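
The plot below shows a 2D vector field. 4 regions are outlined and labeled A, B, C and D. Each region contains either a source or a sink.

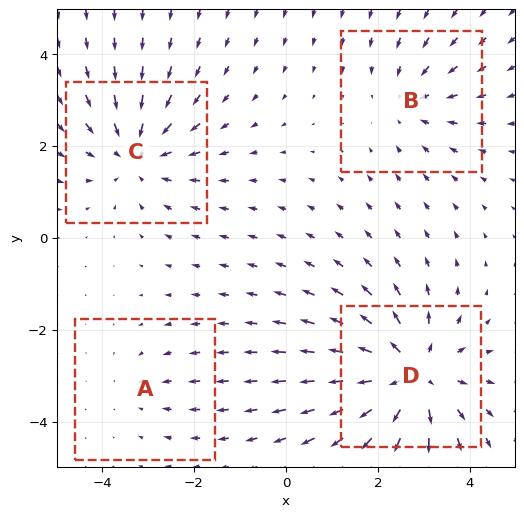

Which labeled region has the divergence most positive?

D

Divergence at each region's feature centre — A: about -2, B: about -3, C: about -4, D: about +6. Region D is most positive.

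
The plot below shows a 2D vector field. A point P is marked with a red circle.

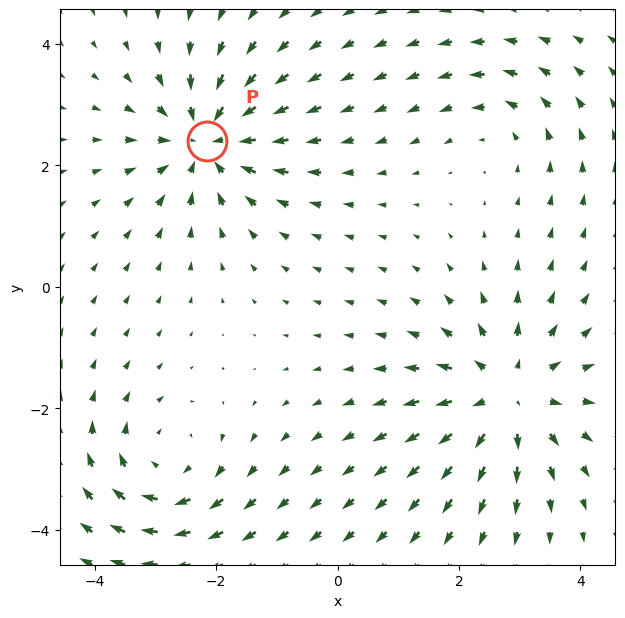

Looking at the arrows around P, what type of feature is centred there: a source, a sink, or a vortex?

At P (-2.2, 2.4) the arrows converge inward. Divergence about -5, curl ≈0 — negative divergence with near-zero curl is a sink.

sink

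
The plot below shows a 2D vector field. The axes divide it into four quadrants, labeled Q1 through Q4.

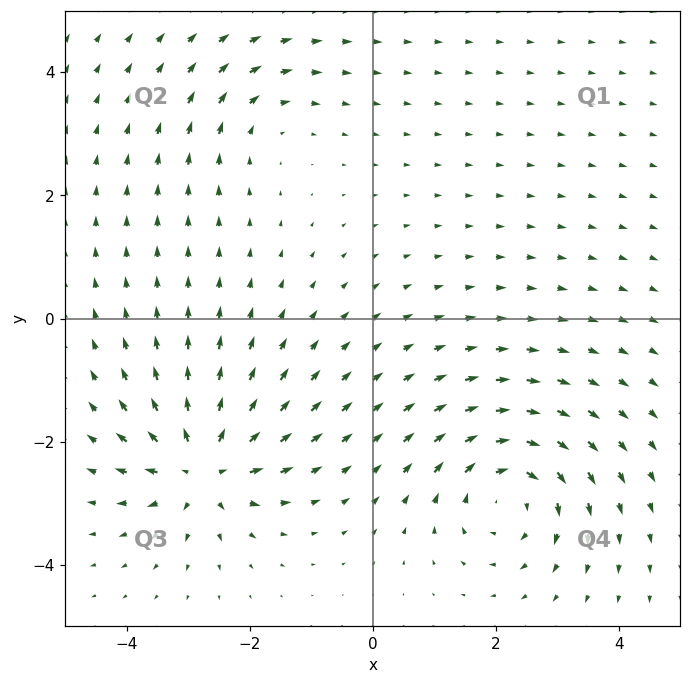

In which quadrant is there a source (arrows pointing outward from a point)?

Q3

The source sits at approximately (-2.8, -2.4), which lies in quadrant Q3. The divergence there is about +6, positive as expected for a source.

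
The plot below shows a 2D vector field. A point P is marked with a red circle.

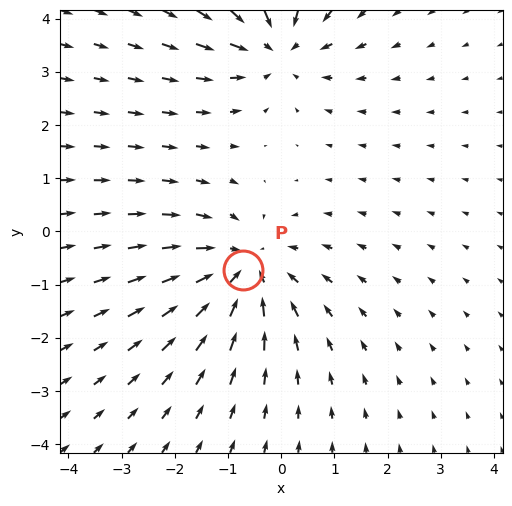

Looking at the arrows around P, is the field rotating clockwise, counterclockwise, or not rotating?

Near P at (-0.7, -0.7) the arrows show no circulation. The curl there is ≈0.

not rotating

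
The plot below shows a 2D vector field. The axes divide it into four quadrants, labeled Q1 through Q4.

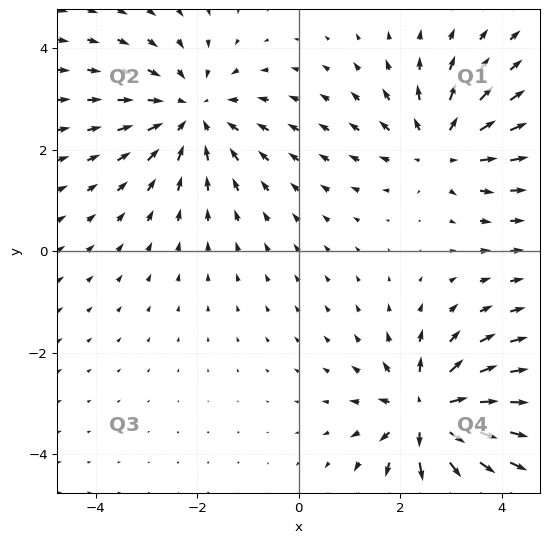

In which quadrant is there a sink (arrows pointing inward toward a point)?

Q2

The sink sits at approximately (-2.1, 2.7), which lies in quadrant Q2. The divergence there is about -3, negative as expected for a sink.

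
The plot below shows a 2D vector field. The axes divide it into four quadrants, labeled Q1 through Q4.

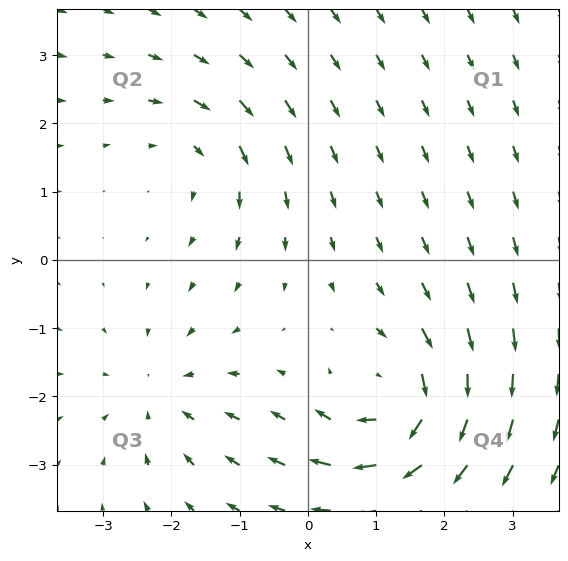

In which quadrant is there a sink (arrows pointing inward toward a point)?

Q3

The sink sits at approximately (-2.2, -2.0), which lies in quadrant Q3. The divergence there is about -3, negative as expected for a sink.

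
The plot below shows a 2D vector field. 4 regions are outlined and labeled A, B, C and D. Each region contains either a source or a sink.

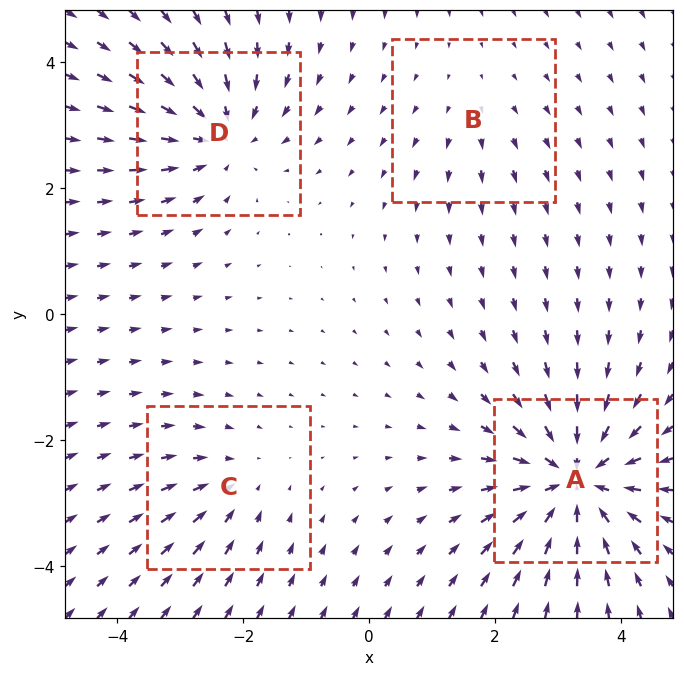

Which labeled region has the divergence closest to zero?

B

Divergence at each region's feature centre — A: about -8, B: about +2, C: about -3, D: about -5. Region B is closest to zero.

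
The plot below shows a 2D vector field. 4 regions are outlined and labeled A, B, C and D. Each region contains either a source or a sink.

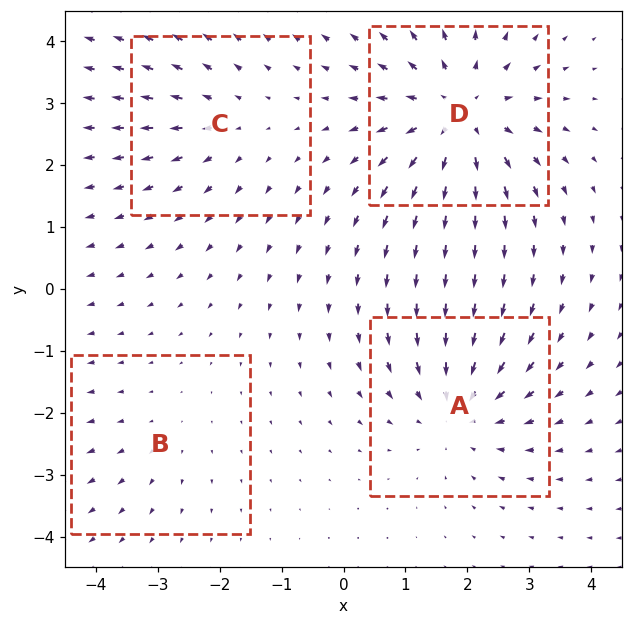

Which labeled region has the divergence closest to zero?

Divergence at each region's feature centre — A: about -4, B: about +2, C: about +3, D: about +6. Region B is closest to zero.

B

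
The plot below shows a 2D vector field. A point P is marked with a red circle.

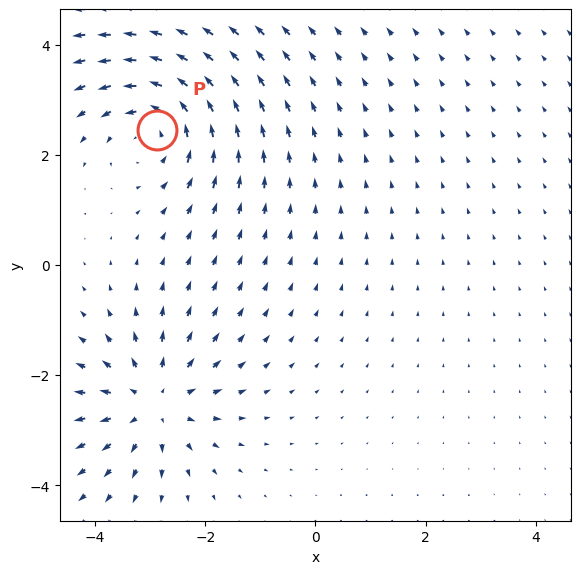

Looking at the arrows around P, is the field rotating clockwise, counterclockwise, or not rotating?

counterclockwise

Near P at (-2.9, 2.4) the arrows circulate counterclockwise. The curl (z-component) there is about +5; positive curl means counterclockwise rotation.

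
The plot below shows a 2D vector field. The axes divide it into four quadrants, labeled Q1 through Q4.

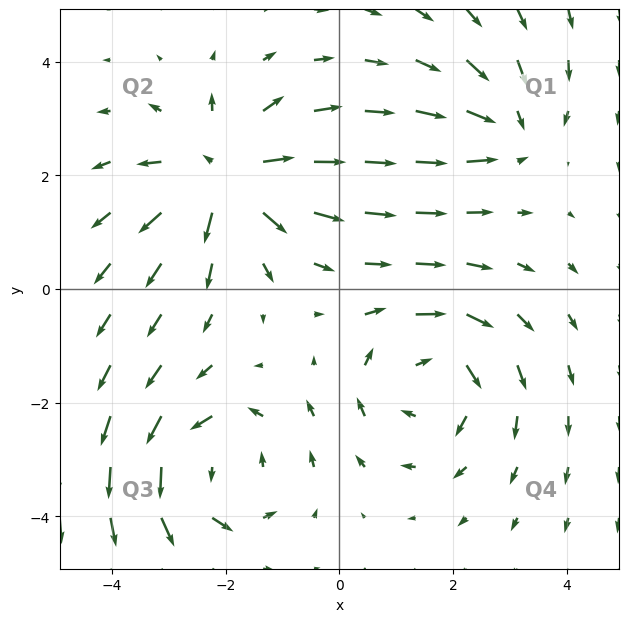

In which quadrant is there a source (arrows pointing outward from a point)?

The source sits at approximately (-2.0, 2.0), which lies in quadrant Q2. The divergence there is about +5, positive as expected for a source.

Q2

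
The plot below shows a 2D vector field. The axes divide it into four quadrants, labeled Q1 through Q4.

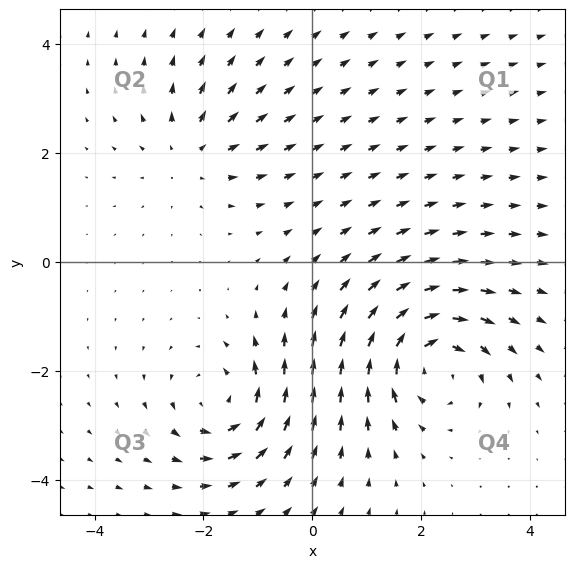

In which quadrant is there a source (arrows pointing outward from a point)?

Q2

The source sits at approximately (-2.2, 2.0), which lies in quadrant Q2. The divergence there is about +3, positive as expected for a source.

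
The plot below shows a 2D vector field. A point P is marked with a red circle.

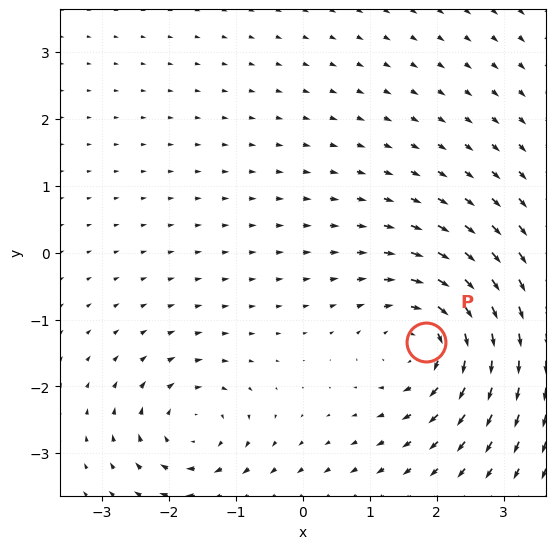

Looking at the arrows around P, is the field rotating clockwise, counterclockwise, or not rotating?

clockwise

Near P at (1.8, -1.3) the arrows circulate clockwise. The curl (z-component) there is about -5; negative curl means clockwise rotation.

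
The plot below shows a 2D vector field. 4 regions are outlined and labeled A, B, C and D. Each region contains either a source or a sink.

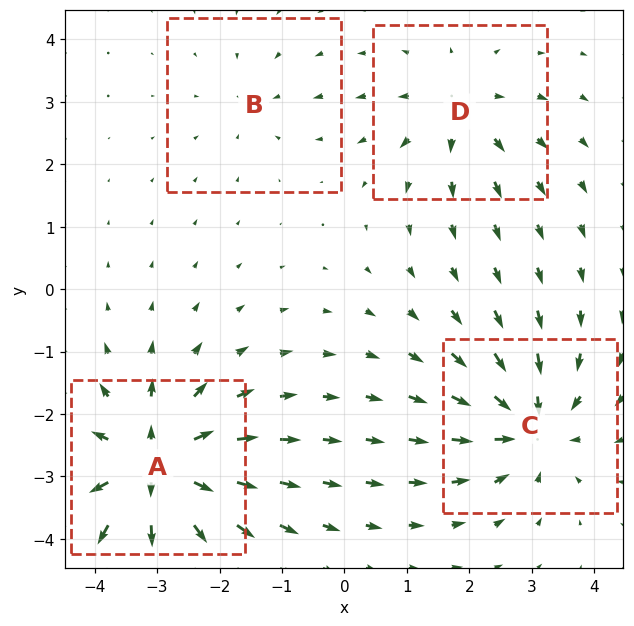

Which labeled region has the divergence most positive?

A

Divergence at each region's feature centre — A: about +8, B: about -2, C: about -6, D: about +4. Region A is most positive.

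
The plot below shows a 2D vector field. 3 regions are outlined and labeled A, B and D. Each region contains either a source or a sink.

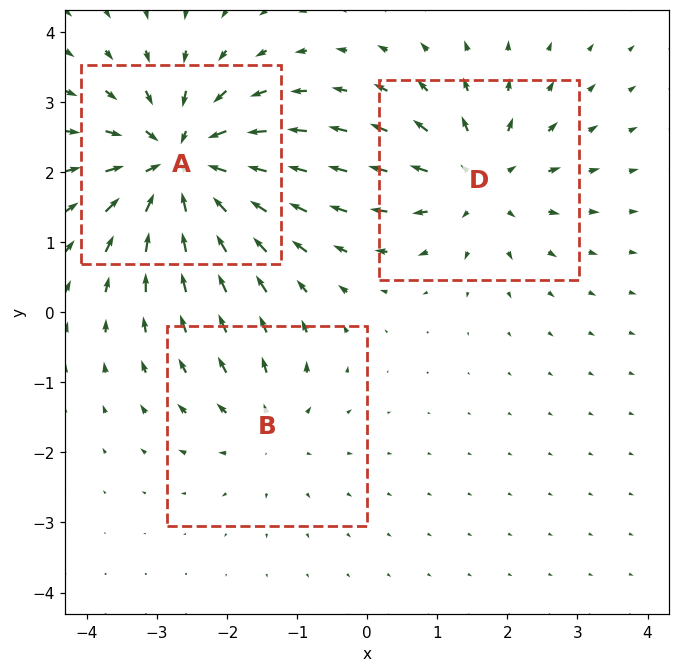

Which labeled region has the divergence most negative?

A

Divergence at each region's feature centre — A: about -5, B: about +2, D: about +3. Region A is most negative.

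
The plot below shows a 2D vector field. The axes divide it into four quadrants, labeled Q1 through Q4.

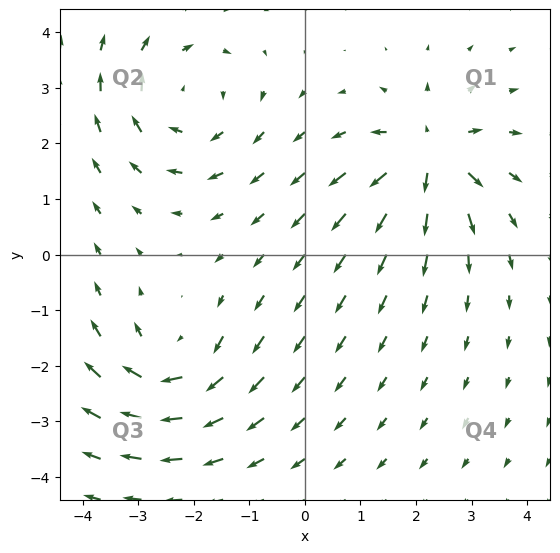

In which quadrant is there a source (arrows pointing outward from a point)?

The source sits at approximately (2.2, 1.8), which lies in quadrant Q1. The divergence there is about +7, positive as expected for a source.

Q1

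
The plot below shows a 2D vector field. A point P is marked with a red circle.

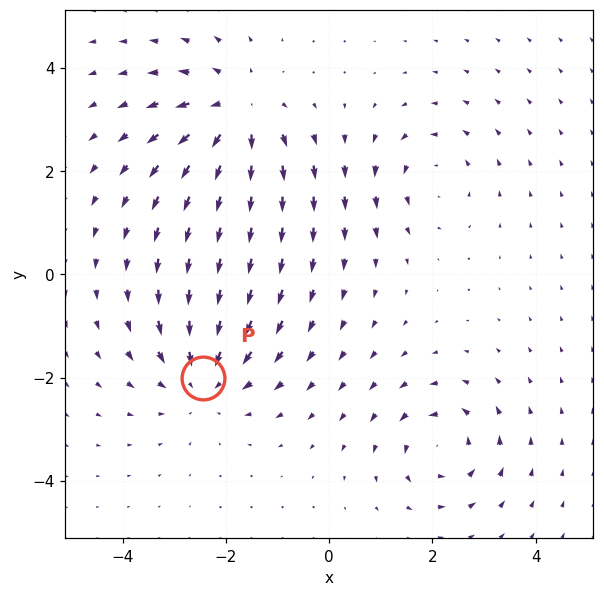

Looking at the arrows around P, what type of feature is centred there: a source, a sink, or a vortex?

sink

At P (-2.4, -2.0) the arrows converge inward. Divergence about -4, curl ≈0 — negative divergence with near-zero curl is a sink.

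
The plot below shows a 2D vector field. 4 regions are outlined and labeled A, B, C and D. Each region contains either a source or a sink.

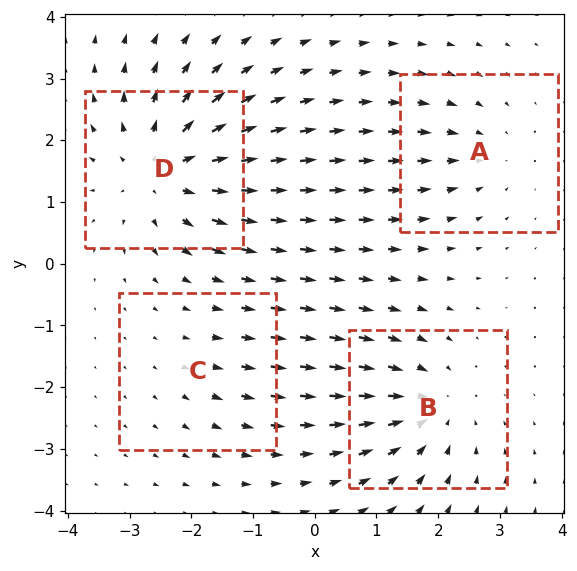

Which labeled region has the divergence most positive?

Divergence at each region's feature centre — A: about -3, B: about -5, C: about +2, D: about +6. Region D is most positive.

D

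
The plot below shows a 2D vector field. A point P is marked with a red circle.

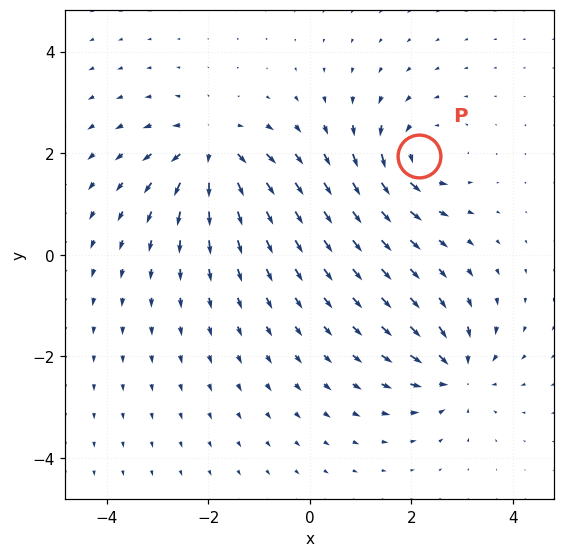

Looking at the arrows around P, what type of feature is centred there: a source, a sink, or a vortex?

At P (2.2, 2.0) the arrows circulate counterclockwise. Divergence ≈0, curl about +5 — near-zero divergence with nonzero curl is a vortex.

vortex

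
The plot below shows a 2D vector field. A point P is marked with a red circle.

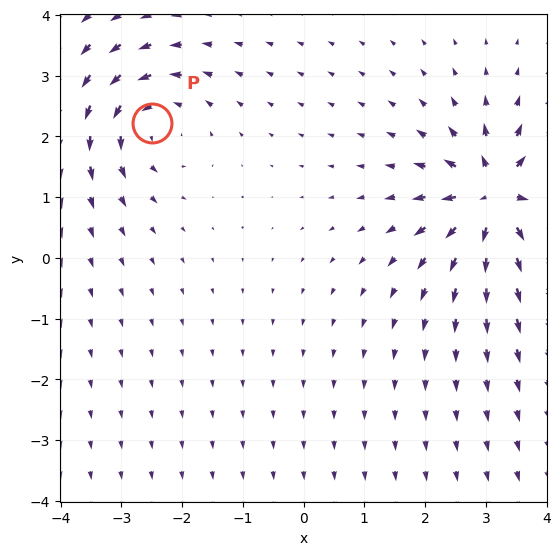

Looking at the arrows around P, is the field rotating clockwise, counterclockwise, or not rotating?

Near P at (-2.5, 2.2) the arrows circulate counterclockwise. The curl (z-component) there is about +4; positive curl means counterclockwise rotation.

counterclockwise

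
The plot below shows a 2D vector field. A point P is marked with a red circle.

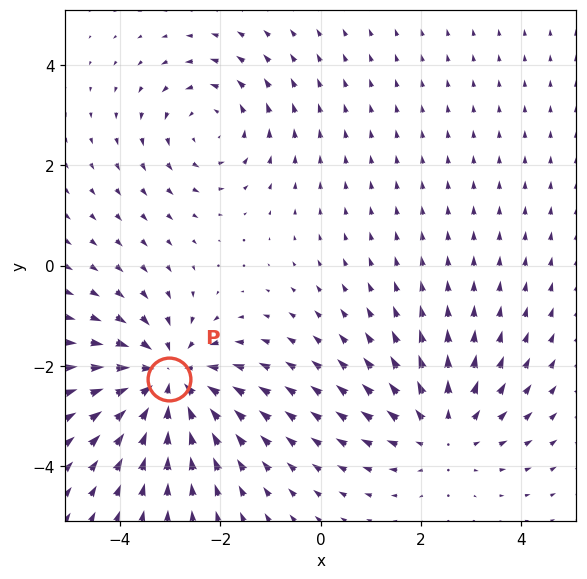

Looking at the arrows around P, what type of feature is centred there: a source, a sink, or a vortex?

sink

At P (-3.0, -2.3) the arrows converge inward. Divergence about -4, curl ≈0 — negative divergence with near-zero curl is a sink.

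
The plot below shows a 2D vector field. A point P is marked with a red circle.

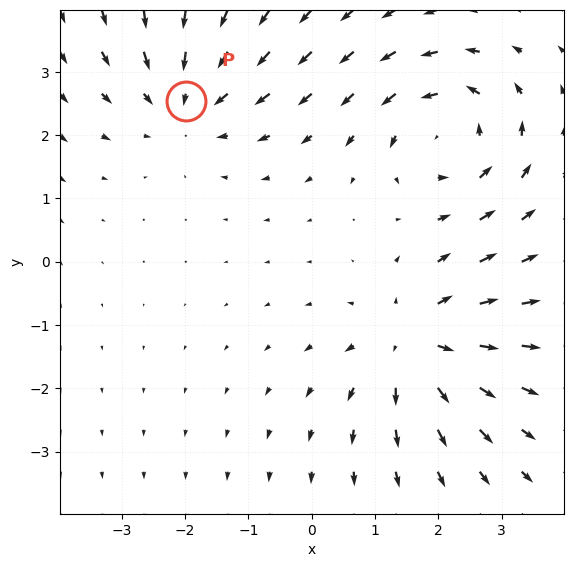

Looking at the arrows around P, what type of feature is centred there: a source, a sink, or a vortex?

sink

At P (-2.0, 2.5) the arrows converge inward. Divergence about -3, curl ≈0 — negative divergence with near-zero curl is a sink.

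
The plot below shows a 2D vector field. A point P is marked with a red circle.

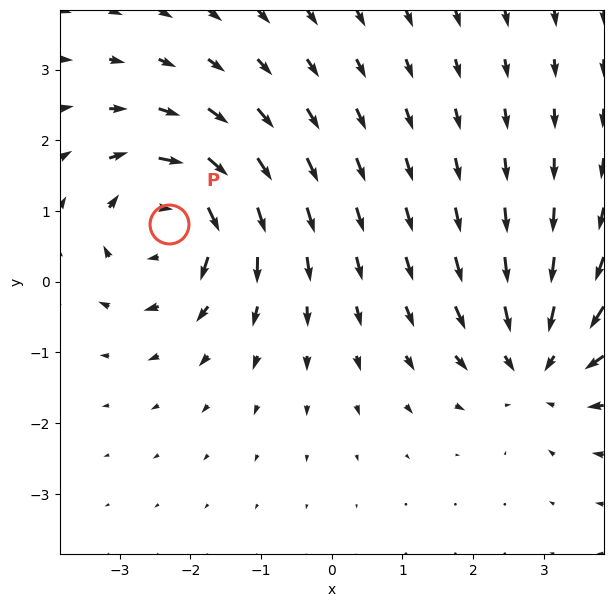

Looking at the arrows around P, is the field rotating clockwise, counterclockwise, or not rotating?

clockwise

Near P at (-2.3, 0.8) the arrows circulate clockwise. The curl (z-component) there is about -6; negative curl means clockwise rotation.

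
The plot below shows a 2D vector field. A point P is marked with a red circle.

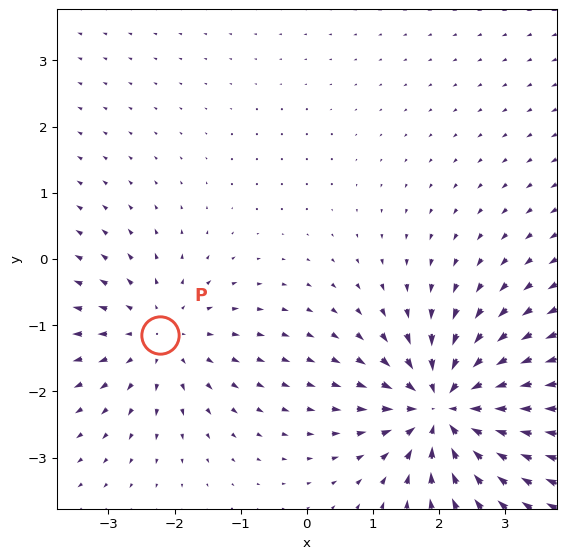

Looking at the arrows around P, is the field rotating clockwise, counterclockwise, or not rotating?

Near P at (-2.2, -1.2) the arrows show no circulation. The curl there is ≈0.

not rotating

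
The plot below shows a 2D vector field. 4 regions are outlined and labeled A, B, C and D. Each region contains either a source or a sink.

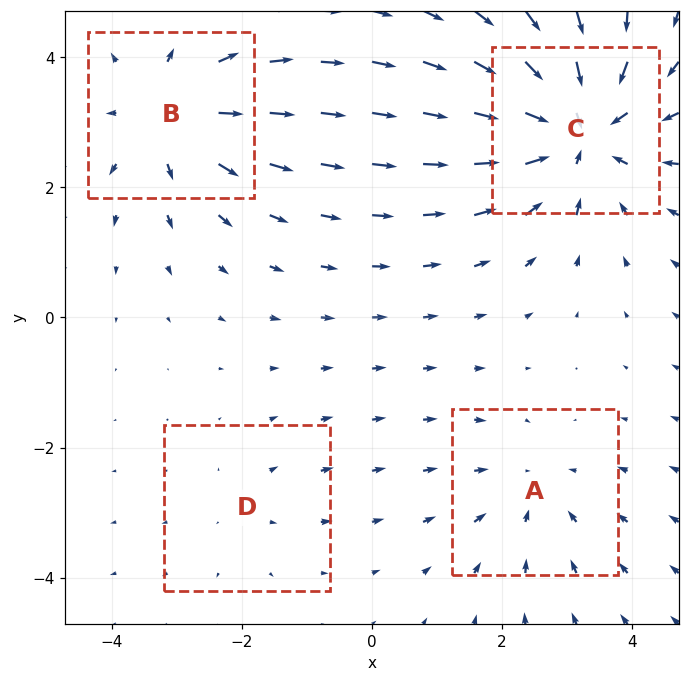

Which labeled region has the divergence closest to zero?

D

Divergence at each region's feature centre — A: about -3, B: about +4, C: about -6, D: about +2. Region D is closest to zero.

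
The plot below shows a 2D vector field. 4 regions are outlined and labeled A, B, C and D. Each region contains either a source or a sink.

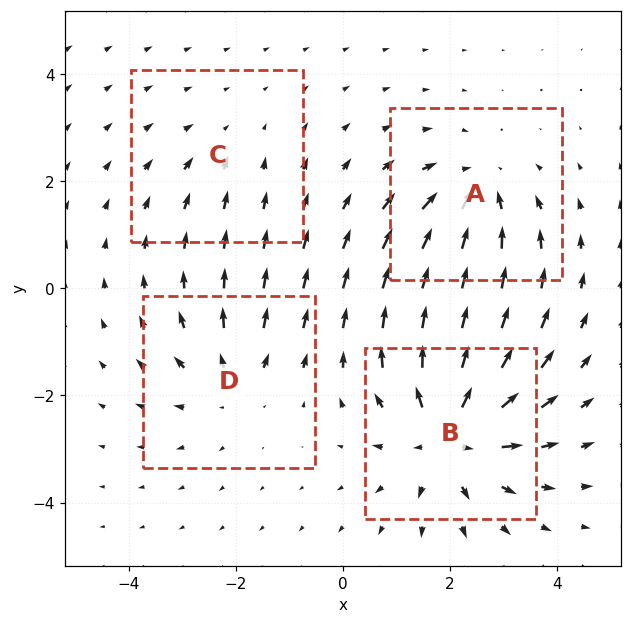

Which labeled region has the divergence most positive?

Divergence at each region's feature centre — A: about -4, B: about +6, C: about -2, D: about +3. Region B is most positive.

B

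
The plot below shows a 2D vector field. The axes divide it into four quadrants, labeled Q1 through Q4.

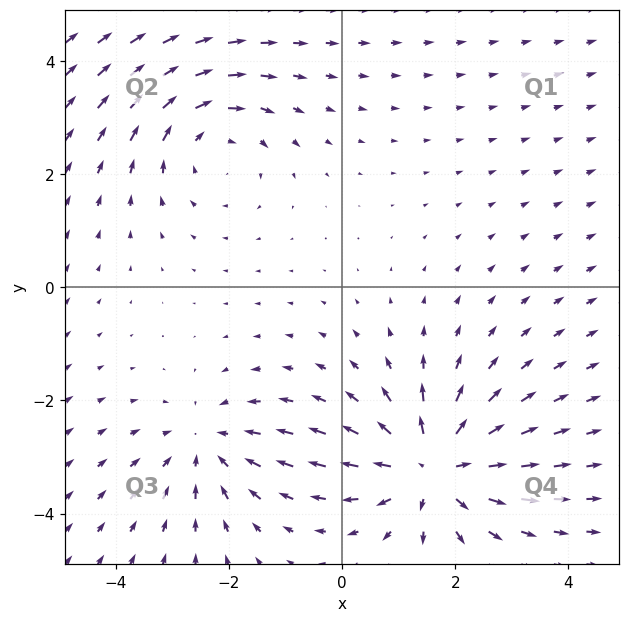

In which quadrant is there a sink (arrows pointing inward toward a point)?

The sink sits at approximately (-2.4, -2.8), which lies in quadrant Q3. The divergence there is about -2, negative as expected for a sink.

Q3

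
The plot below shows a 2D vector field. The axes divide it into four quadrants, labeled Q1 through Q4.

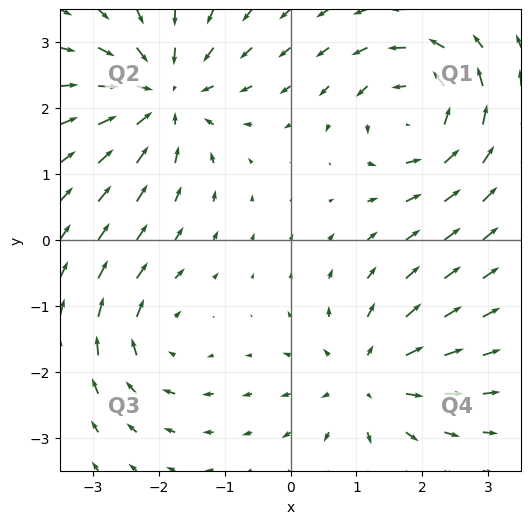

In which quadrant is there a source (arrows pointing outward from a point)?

Q4

The source sits at approximately (1.2, -2.1), which lies in quadrant Q4. The divergence there is about +4, positive as expected for a source.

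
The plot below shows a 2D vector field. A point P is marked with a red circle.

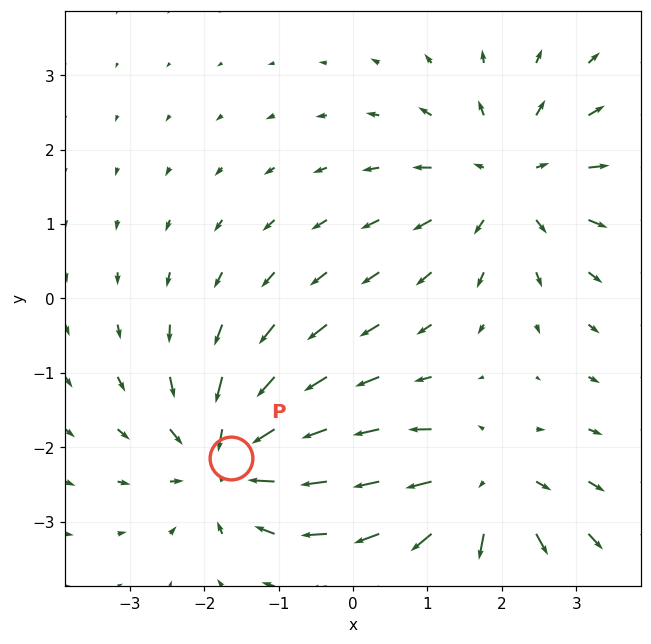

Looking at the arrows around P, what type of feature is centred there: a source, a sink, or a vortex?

At P (-1.6, -2.1) the arrows converge inward. Divergence about -5, curl ≈0 — negative divergence with near-zero curl is a sink.

sink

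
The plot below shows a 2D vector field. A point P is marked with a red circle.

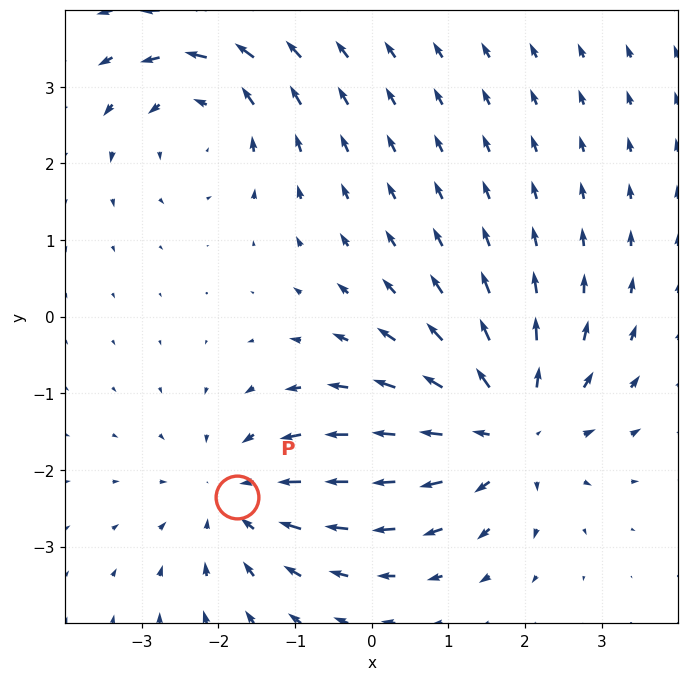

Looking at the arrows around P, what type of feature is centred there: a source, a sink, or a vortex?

At P (-1.8, -2.4) the arrows converge inward. Divergence about -3, curl ≈0 — negative divergence with near-zero curl is a sink.

sink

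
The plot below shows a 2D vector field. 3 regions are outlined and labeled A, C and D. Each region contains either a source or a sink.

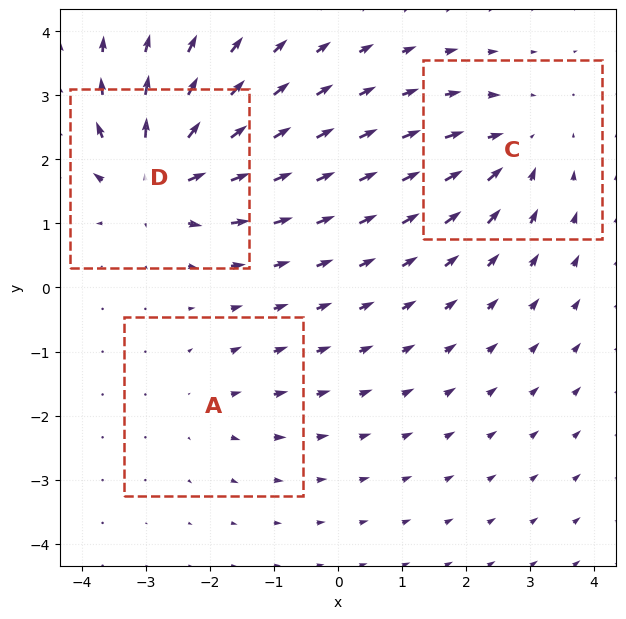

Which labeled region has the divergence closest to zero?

A

Divergence at each region's feature centre — A: about +2, C: about -4, D: about +6. Region A is closest to zero.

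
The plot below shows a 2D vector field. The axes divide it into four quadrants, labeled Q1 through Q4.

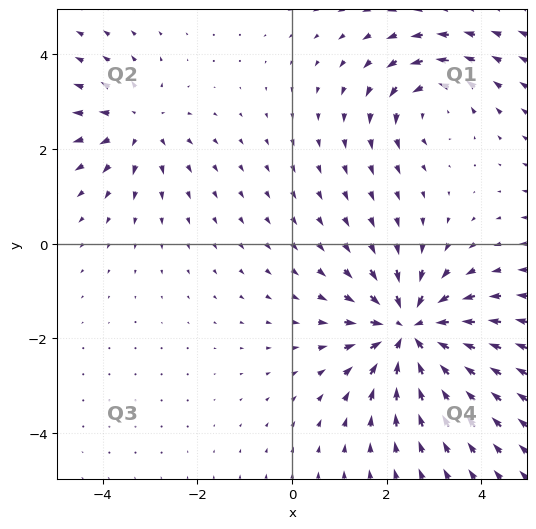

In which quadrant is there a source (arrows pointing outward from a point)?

The source sits at approximately (-3.3, 2.5), which lies in quadrant Q2. The divergence there is about +3, positive as expected for a source.

Q2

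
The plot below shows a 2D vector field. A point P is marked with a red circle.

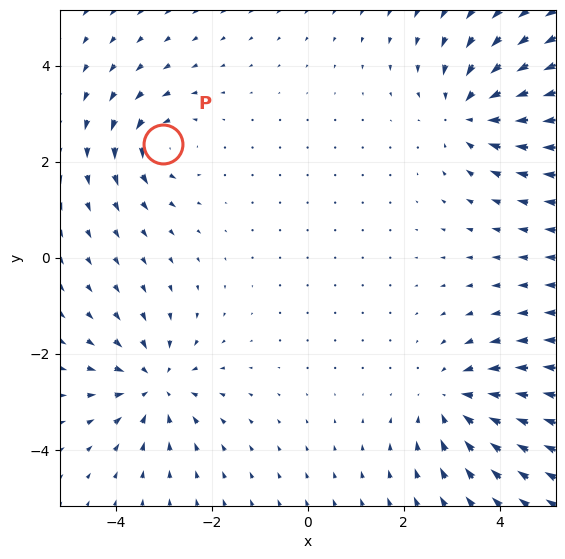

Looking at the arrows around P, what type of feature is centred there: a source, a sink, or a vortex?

vortex

At P (-3.0, 2.4) the arrows circulate counterclockwise. Divergence ≈0, curl about +5 — near-zero divergence with nonzero curl is a vortex.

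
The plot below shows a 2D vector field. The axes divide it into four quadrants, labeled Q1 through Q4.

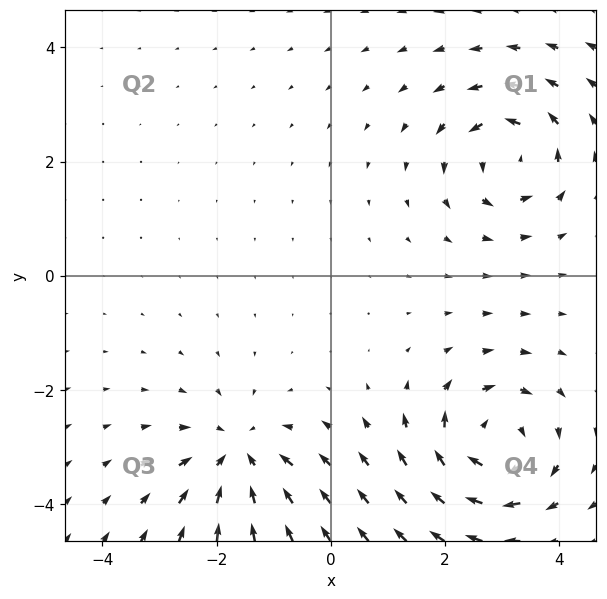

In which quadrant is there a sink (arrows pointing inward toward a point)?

Q3

The sink sits at approximately (-1.6, -3.2), which lies in quadrant Q3. The divergence there is about -3, negative as expected for a sink.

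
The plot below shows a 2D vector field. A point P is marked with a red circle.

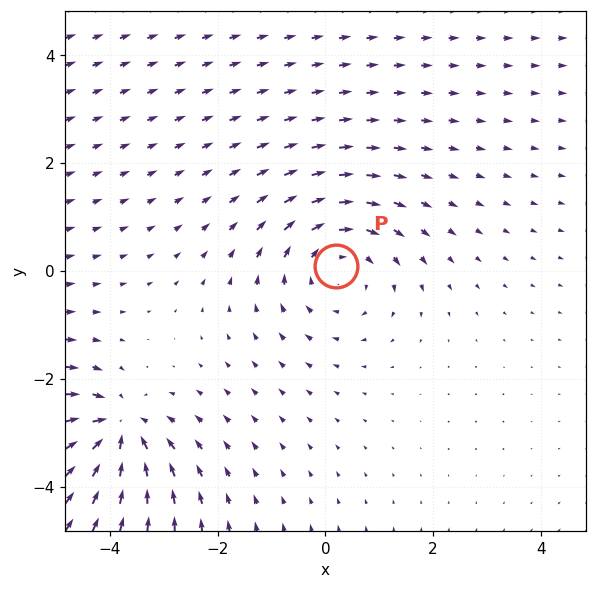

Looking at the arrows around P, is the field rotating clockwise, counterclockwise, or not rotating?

clockwise

Near P at (0.2, 0.1) the arrows circulate clockwise. The curl (z-component) there is about -3; negative curl means clockwise rotation.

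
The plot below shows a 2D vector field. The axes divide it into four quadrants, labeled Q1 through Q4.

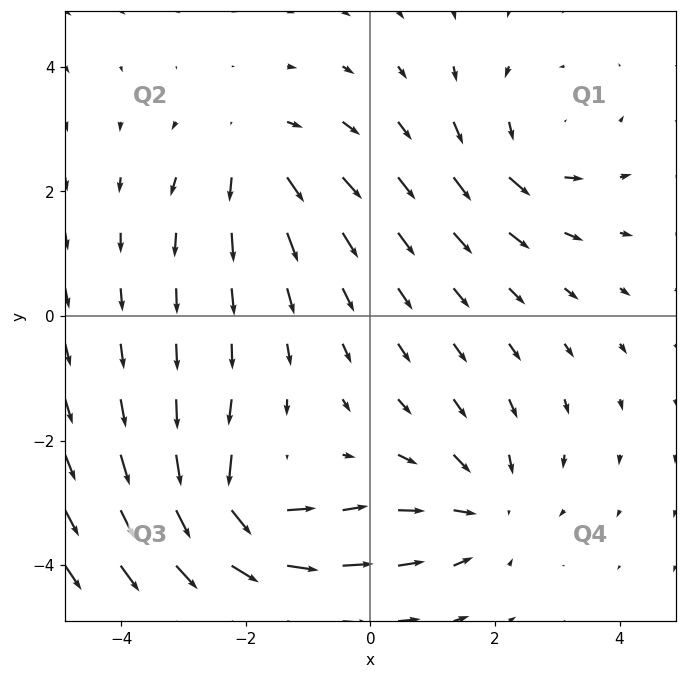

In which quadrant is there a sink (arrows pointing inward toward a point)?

Q4

The sink sits at approximately (1.8, -3.1), which lies in quadrant Q4. The divergence there is about -3, negative as expected for a sink.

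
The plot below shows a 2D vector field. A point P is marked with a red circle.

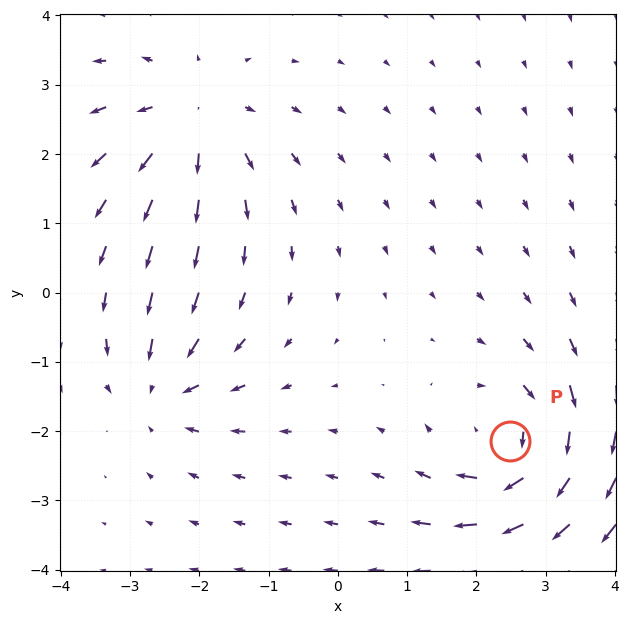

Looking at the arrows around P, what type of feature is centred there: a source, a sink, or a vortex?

vortex

At P (2.5, -2.1) the arrows circulate clockwise. Divergence ≈0, curl about -5 — near-zero divergence with nonzero curl is a vortex.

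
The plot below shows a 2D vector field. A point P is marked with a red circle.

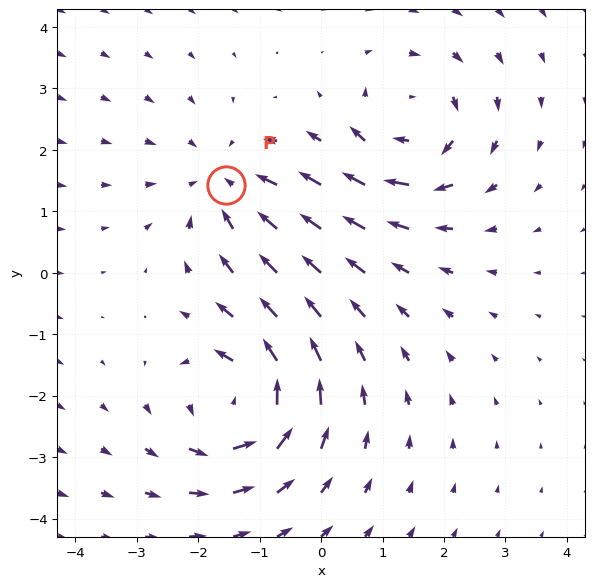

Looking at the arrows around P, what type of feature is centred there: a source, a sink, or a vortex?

sink

At P (-1.5, 1.4) the arrows converge inward. Divergence about -4, curl ≈0 — negative divergence with near-zero curl is a sink.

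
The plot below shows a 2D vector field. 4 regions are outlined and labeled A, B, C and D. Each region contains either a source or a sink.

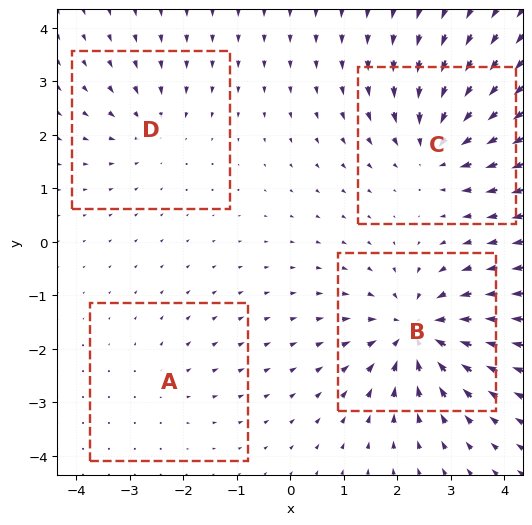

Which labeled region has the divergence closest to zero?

A

Divergence at each region's feature centre — A: about +2, B: about -7, C: about -6, D: about -3. Region A is closest to zero.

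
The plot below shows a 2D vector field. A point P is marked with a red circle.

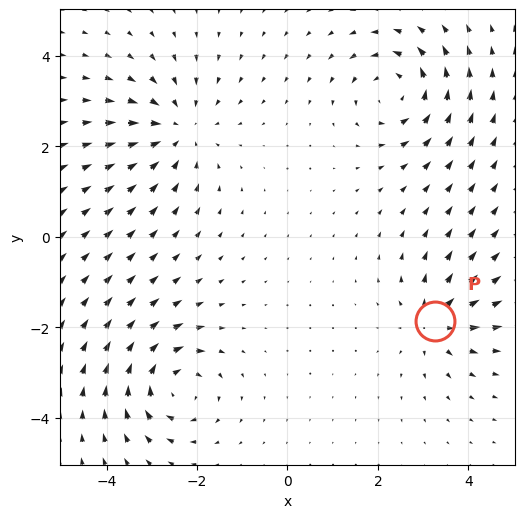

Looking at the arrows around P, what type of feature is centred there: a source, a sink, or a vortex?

At P (3.3, -1.9) the arrows spread outward. Divergence about +4, curl ≈0 — positive divergence with near-zero curl is a source.

source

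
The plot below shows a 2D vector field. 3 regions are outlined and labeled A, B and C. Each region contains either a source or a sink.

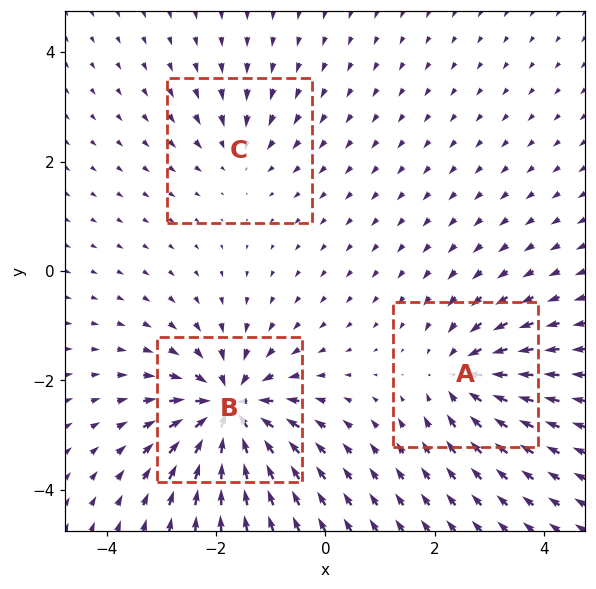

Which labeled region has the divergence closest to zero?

C

Divergence at each region's feature centre — A: about -4, B: about -6, C: about -2. Region C is closest to zero.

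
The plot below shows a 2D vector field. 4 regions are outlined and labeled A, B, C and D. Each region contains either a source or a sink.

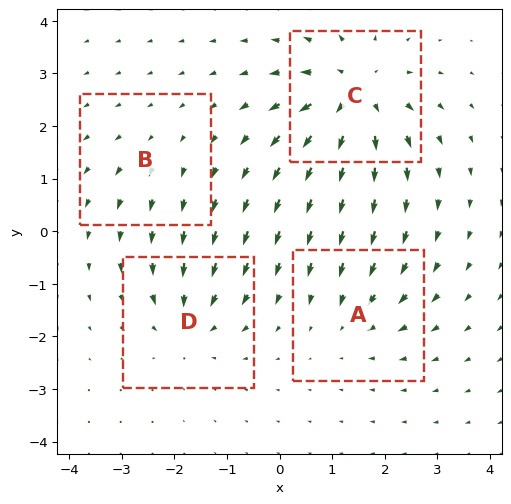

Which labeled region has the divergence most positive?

C

Divergence at each region's feature centre — A: about -3, B: about +2, C: about +7, D: about -5. Region C is most positive.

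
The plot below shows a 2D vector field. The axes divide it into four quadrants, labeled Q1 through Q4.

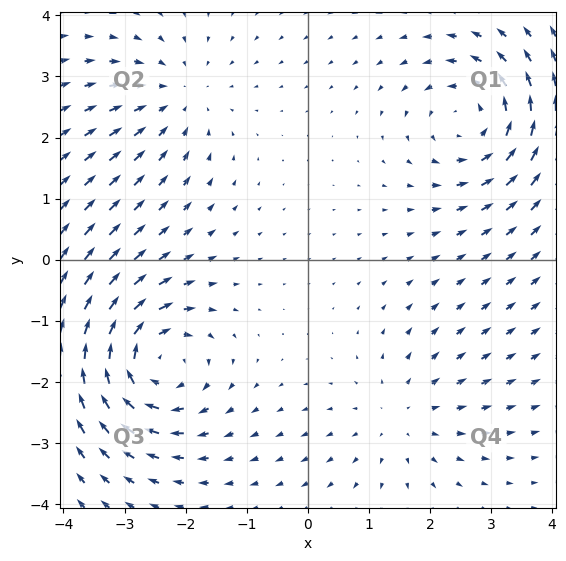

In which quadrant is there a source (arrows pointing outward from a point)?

Q4

The source sits at approximately (1.6, -2.6), which lies in quadrant Q4. The divergence there is about +3, positive as expected for a source.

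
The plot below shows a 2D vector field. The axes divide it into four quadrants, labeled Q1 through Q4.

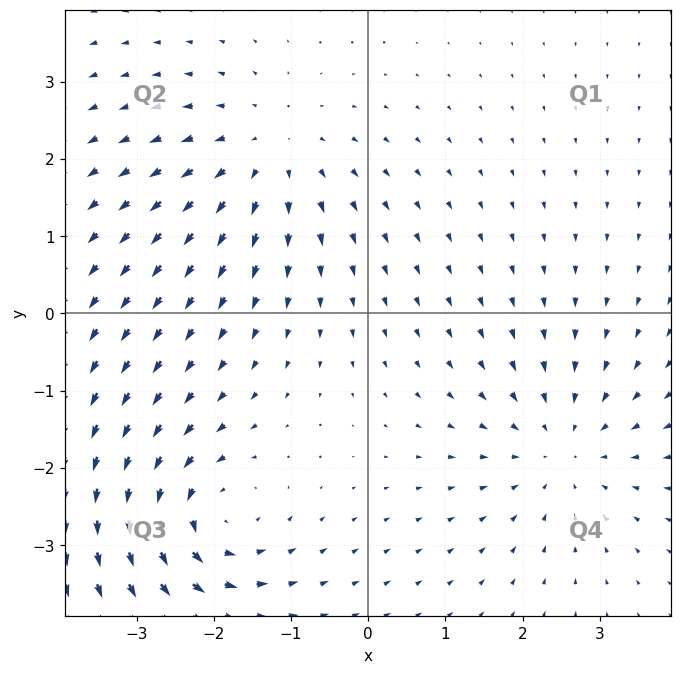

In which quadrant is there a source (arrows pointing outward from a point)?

The source sits at approximately (-1.3, 2.1), which lies in quadrant Q2. The divergence there is about +4, positive as expected for a source.

Q2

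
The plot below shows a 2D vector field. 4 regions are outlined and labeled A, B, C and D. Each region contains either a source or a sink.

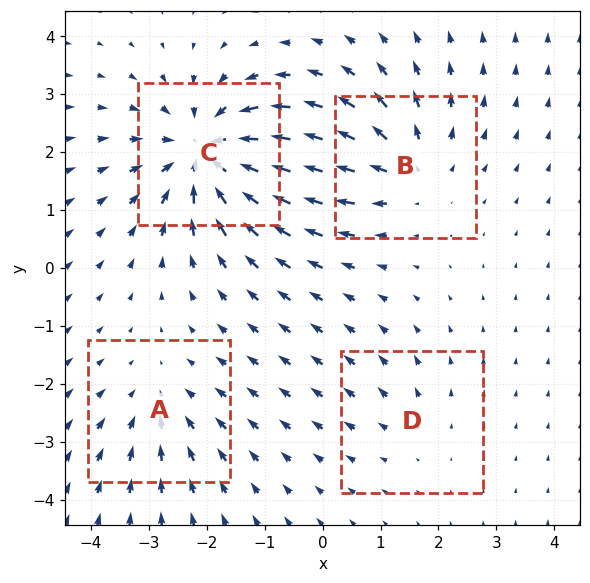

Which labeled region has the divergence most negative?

C

Divergence at each region's feature centre — A: about -3, B: about +5, C: about -7, D: about +2. Region C is most negative.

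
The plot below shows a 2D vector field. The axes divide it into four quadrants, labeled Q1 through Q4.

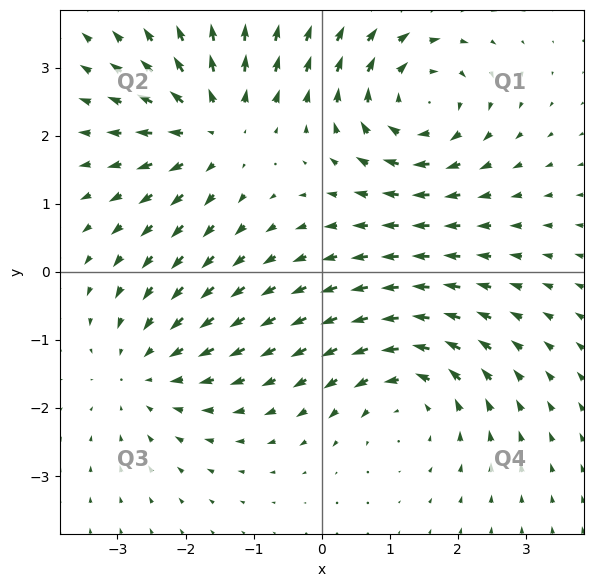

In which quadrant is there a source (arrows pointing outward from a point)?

The source sits at approximately (-1.6, 2.1), which lies in quadrant Q2. The divergence there is about +3, positive as expected for a source.

Q2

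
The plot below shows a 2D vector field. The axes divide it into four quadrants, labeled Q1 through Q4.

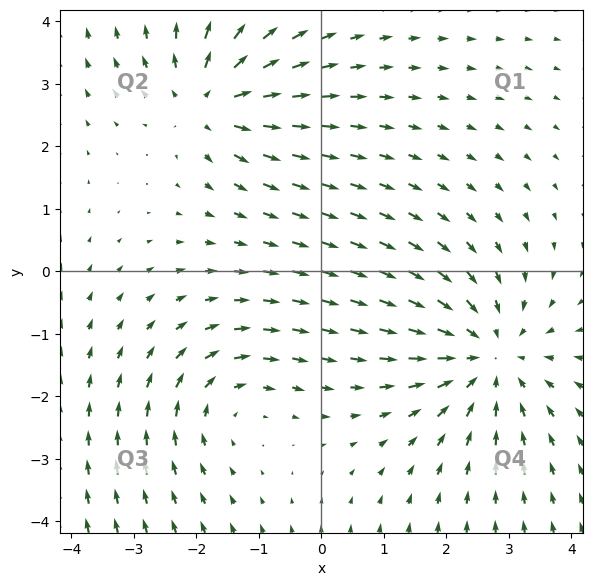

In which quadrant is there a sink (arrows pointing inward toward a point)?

The sink sits at approximately (2.7, -1.4), which lies in quadrant Q4. The divergence there is about -4, negative as expected for a sink.

Q4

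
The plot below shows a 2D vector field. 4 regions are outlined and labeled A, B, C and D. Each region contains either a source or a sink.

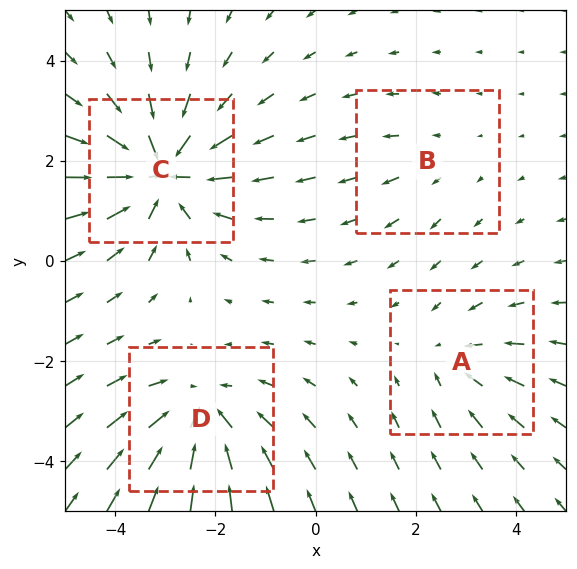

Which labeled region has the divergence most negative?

C

Divergence at each region's feature centre — A: about -3, B: about +2, C: about -6, D: about -5. Region C is most negative.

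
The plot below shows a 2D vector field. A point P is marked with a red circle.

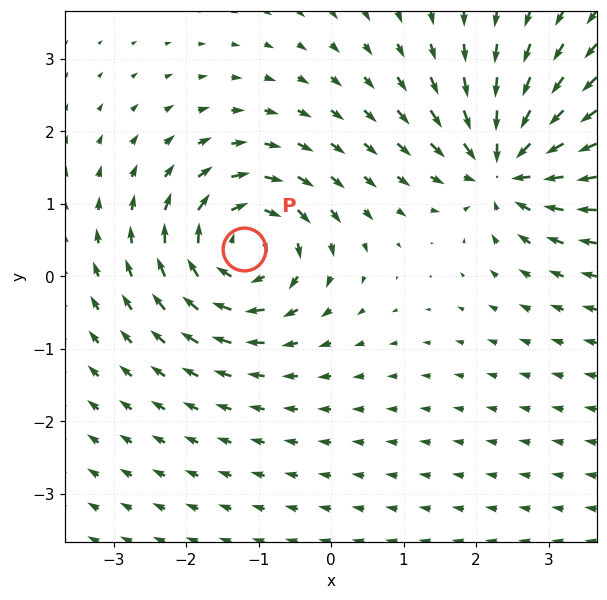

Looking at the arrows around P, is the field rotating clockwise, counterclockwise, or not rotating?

clockwise

Near P at (-1.2, 0.4) the arrows circulate clockwise. The curl (z-component) there is about -5; negative curl means clockwise rotation.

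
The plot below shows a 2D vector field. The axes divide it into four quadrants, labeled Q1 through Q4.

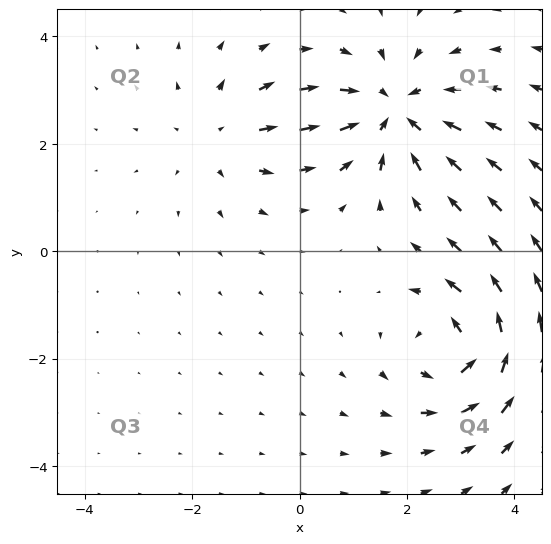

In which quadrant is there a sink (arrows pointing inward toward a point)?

Q1

The sink sits at approximately (1.8, 2.6), which lies in quadrant Q1. The divergence there is about -4, negative as expected for a sink.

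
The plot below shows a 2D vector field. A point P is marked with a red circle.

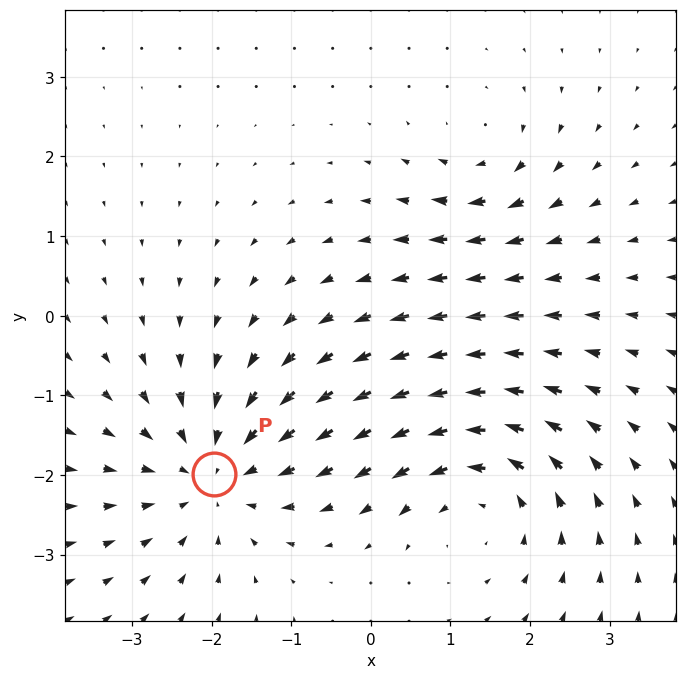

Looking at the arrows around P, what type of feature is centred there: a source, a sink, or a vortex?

At P (-2.0, -2.0) the arrows converge inward. Divergence about -4, curl ≈0 — negative divergence with near-zero curl is a sink.

sink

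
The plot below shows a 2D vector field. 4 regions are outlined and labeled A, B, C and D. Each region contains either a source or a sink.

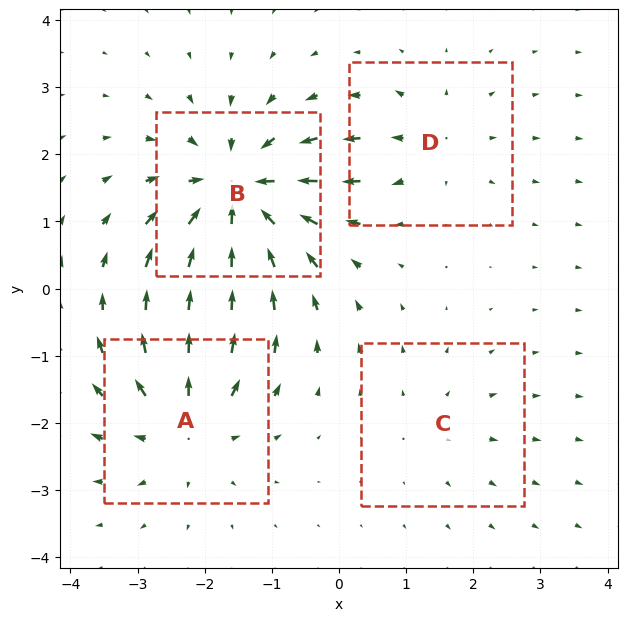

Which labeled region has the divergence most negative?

Divergence at each region's feature centre — A: about +5, B: about -7, C: about +2, D: about +3. Region B is most negative.

B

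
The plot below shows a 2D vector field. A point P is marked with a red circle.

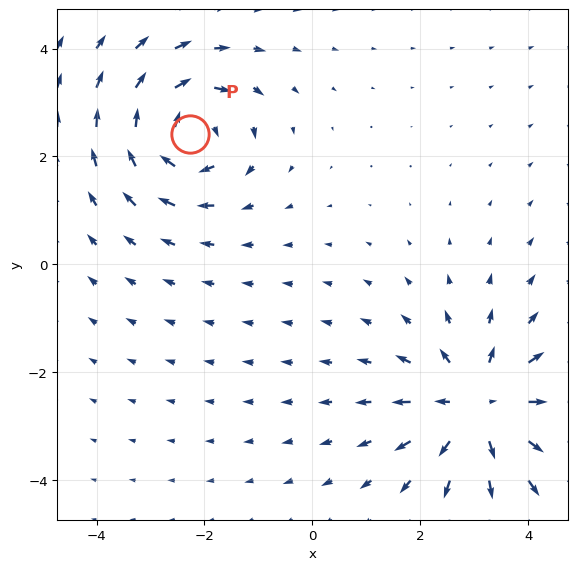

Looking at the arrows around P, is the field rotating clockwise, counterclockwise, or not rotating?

Near P at (-2.3, 2.4) the arrows circulate clockwise. The curl (z-component) there is about -5; negative curl means clockwise rotation.

clockwise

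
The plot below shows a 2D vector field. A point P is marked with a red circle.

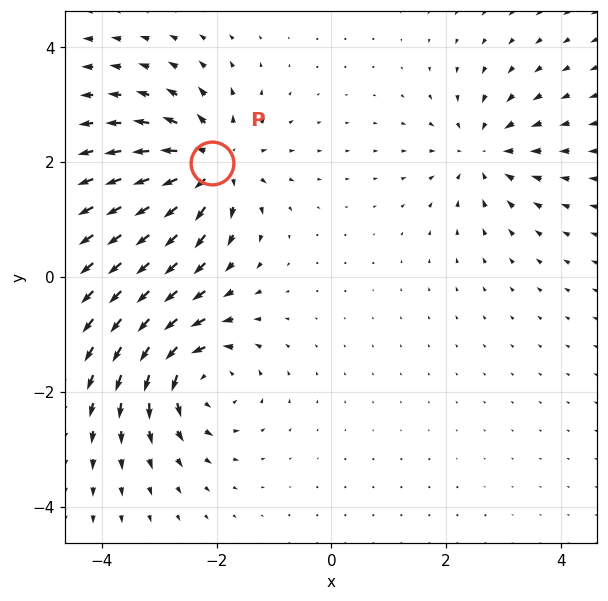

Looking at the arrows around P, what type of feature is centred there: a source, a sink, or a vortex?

source

At P (-2.1, 2.0) the arrows spread outward. Divergence about +6, curl ≈0 — positive divergence with near-zero curl is a source.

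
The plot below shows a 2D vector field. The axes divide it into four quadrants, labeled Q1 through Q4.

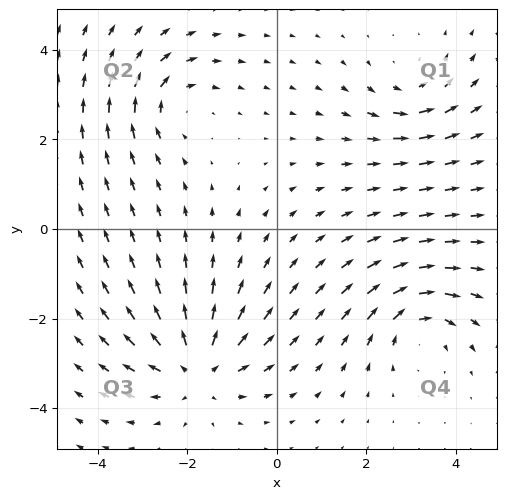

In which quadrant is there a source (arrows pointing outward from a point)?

Q3

The source sits at approximately (-1.8, -3.1), which lies in quadrant Q3. The divergence there is about +4, positive as expected for a source.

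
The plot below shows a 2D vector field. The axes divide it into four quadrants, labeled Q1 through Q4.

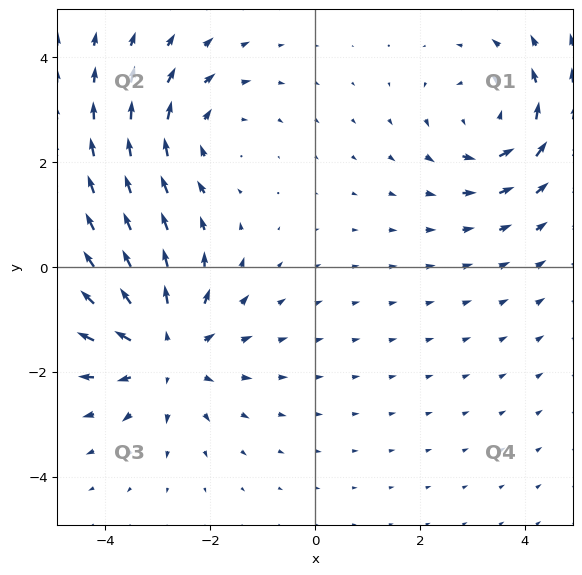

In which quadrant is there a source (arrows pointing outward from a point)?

The source sits at approximately (-2.9, -1.6), which lies in quadrant Q3. The divergence there is about +4, positive as expected for a source.

Q3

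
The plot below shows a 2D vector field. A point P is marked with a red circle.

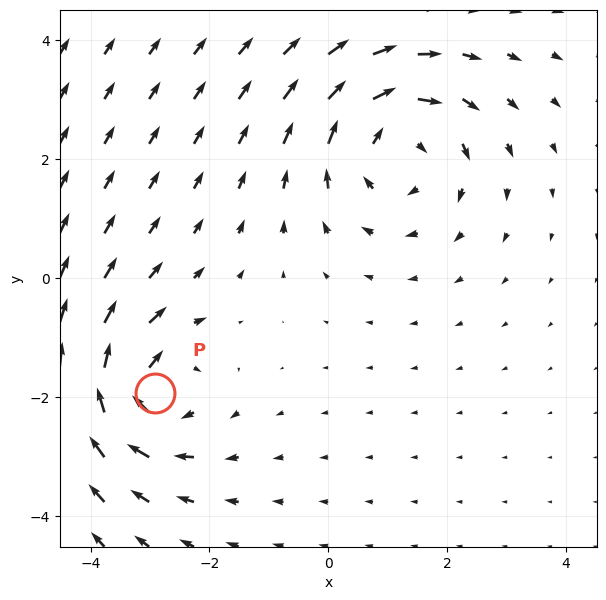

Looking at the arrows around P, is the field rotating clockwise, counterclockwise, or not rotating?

Near P at (-2.9, -1.9) the arrows circulate clockwise. The curl (z-component) there is about -5; negative curl means clockwise rotation.

clockwise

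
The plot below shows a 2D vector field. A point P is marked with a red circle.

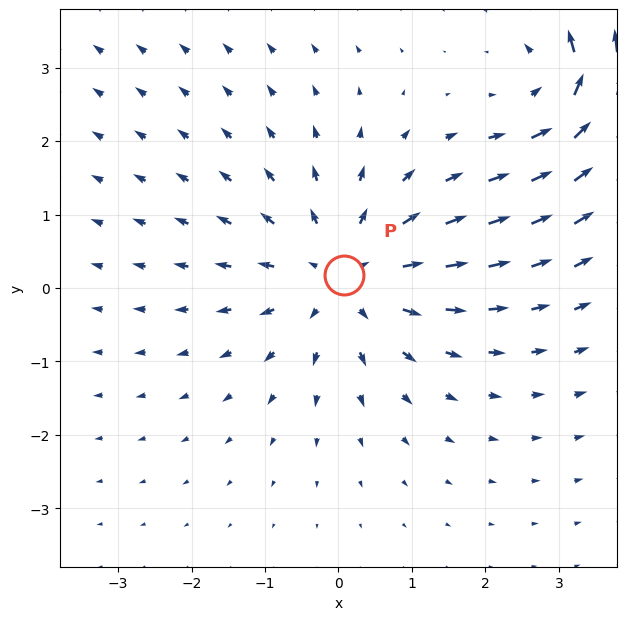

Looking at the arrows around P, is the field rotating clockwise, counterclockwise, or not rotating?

not rotating

Near P at (0.1, 0.2) the arrows show no circulation. The curl there is ≈0.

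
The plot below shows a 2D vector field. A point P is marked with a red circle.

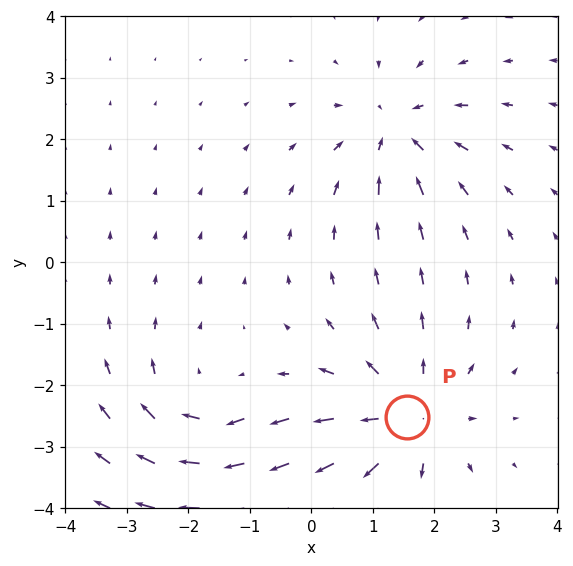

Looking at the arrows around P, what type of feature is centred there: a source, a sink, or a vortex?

At P (1.6, -2.5) the arrows spread outward. Divergence about +4, curl ≈0 — positive divergence with near-zero curl is a source.

source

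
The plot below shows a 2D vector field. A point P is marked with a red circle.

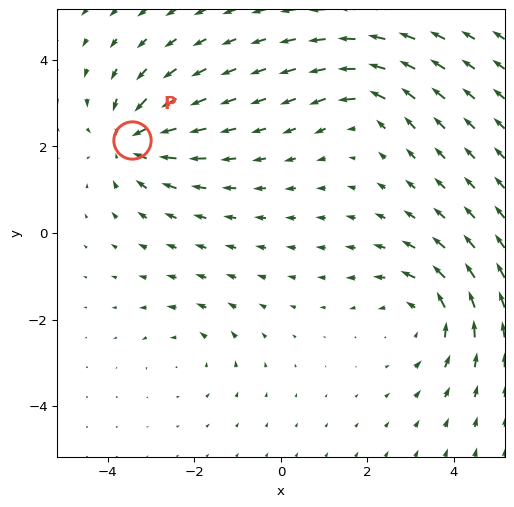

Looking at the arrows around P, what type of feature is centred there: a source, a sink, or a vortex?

At P (-3.4, 2.1) the arrows converge inward. Divergence about -5, curl ≈0 — negative divergence with near-zero curl is a sink.

sink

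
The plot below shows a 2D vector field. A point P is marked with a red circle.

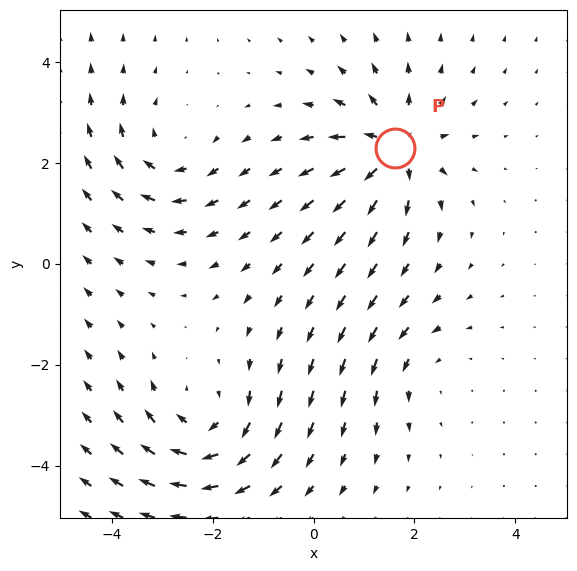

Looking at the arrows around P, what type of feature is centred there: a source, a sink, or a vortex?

source

At P (1.6, 2.3) the arrows spread outward. Divergence about +5, curl ≈0 — positive divergence with near-zero curl is a source.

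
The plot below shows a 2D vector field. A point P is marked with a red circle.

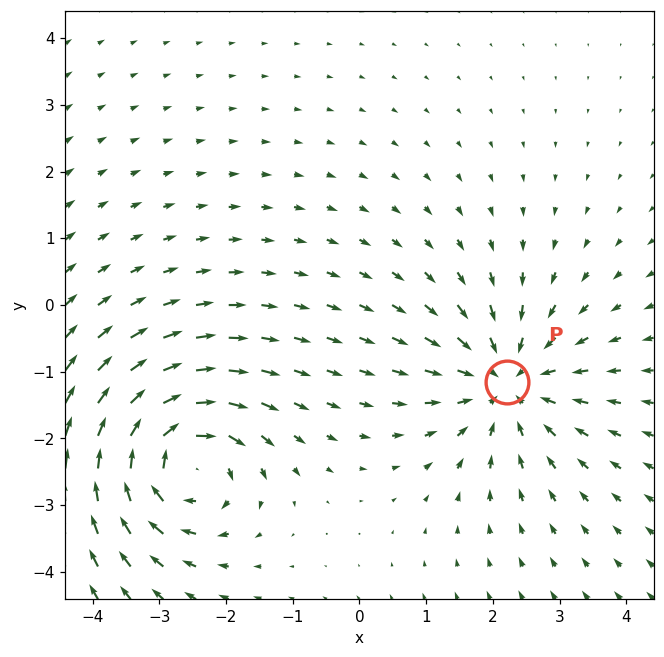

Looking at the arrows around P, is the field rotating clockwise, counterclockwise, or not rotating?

not rotating

Near P at (2.2, -1.2) the arrows show no circulation. The curl there is ≈0.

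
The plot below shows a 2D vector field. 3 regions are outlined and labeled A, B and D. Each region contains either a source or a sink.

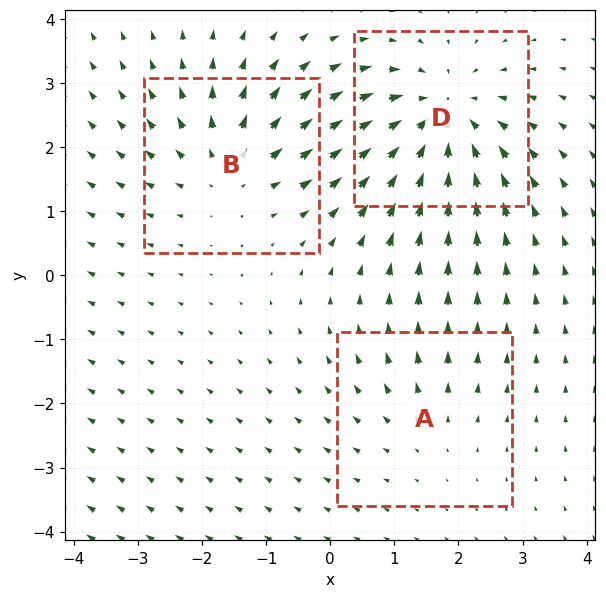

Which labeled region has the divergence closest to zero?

A

Divergence at each region's feature centre — A: about +2, B: about +3, D: about -4. Region A is closest to zero.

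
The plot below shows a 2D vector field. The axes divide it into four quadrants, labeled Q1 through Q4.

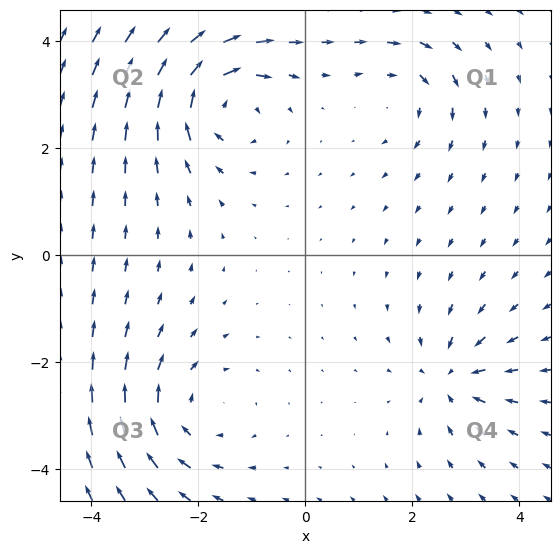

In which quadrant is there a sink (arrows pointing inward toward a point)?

Q4

The sink sits at approximately (2.7, -2.3), which lies in quadrant Q4. The divergence there is about -5, negative as expected for a sink.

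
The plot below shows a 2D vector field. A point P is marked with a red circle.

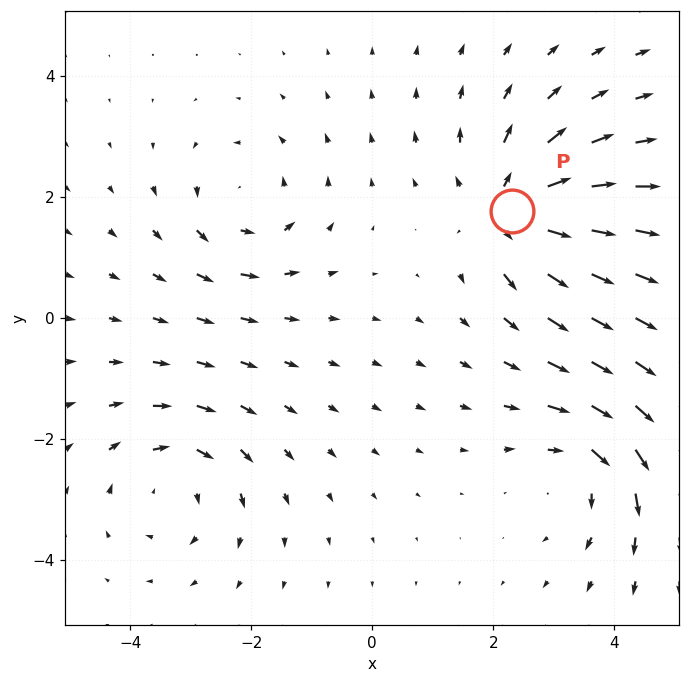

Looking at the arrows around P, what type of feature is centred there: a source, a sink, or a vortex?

source

At P (2.3, 1.8) the arrows spread outward. Divergence about +5, curl ≈0 — positive divergence with near-zero curl is a source.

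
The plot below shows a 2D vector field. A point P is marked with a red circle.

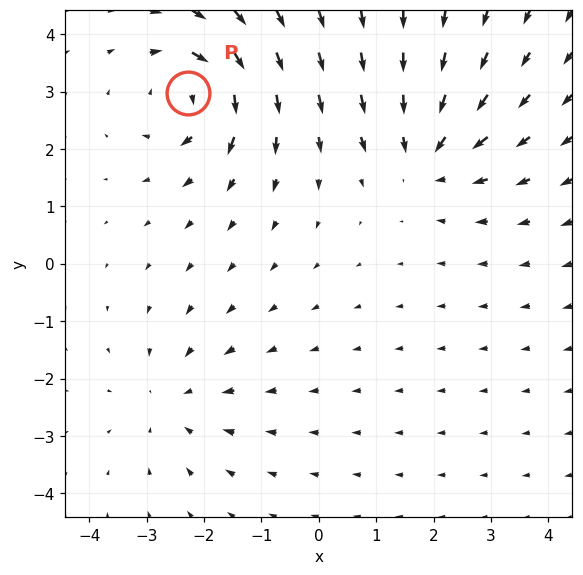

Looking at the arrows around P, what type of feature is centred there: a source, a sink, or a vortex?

vortex

At P (-2.3, 3.0) the arrows circulate clockwise. Divergence ≈0, curl about -5 — near-zero divergence with nonzero curl is a vortex.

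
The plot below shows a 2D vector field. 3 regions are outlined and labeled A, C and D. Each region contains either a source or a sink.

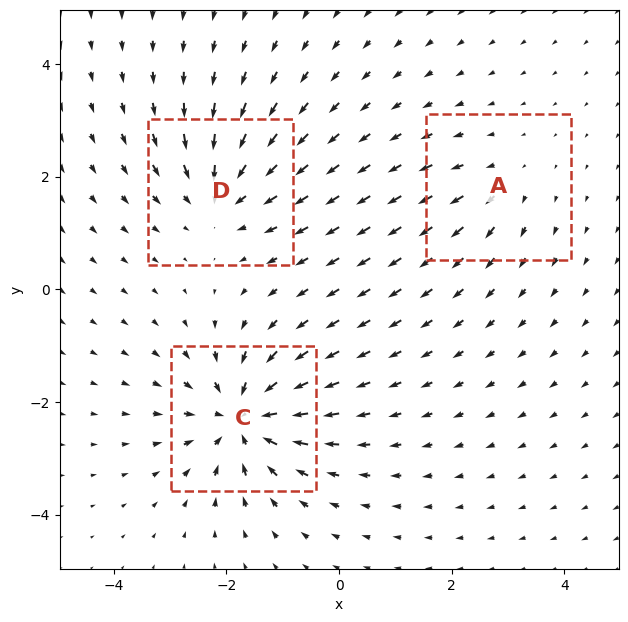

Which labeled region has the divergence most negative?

Divergence at each region's feature centre — A: about +2, C: about -5, D: about -4. Region C is most negative.

C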